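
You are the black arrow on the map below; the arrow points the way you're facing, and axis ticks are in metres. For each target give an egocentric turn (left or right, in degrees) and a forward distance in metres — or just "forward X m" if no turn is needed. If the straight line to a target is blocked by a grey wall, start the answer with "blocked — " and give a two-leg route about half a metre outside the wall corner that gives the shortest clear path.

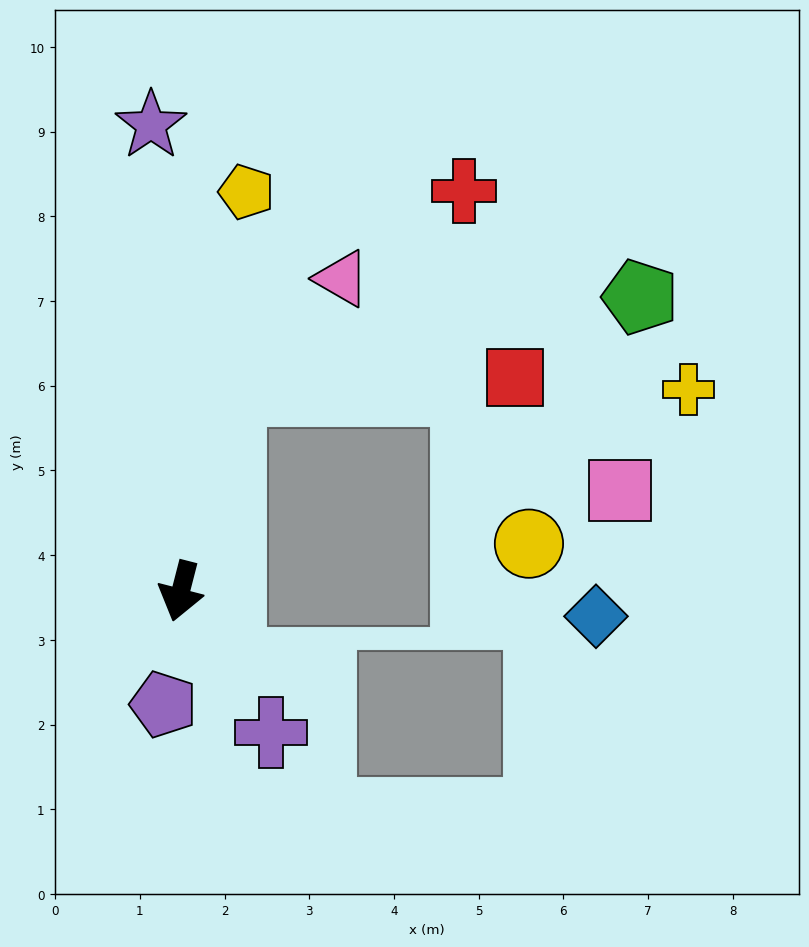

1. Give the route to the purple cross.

turn left 47°, forward 2.0 m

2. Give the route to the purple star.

turn right 162°, forward 5.5 m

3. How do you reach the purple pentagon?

turn left 6°, forward 1.4 m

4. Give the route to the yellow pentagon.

turn right 175°, forward 4.8 m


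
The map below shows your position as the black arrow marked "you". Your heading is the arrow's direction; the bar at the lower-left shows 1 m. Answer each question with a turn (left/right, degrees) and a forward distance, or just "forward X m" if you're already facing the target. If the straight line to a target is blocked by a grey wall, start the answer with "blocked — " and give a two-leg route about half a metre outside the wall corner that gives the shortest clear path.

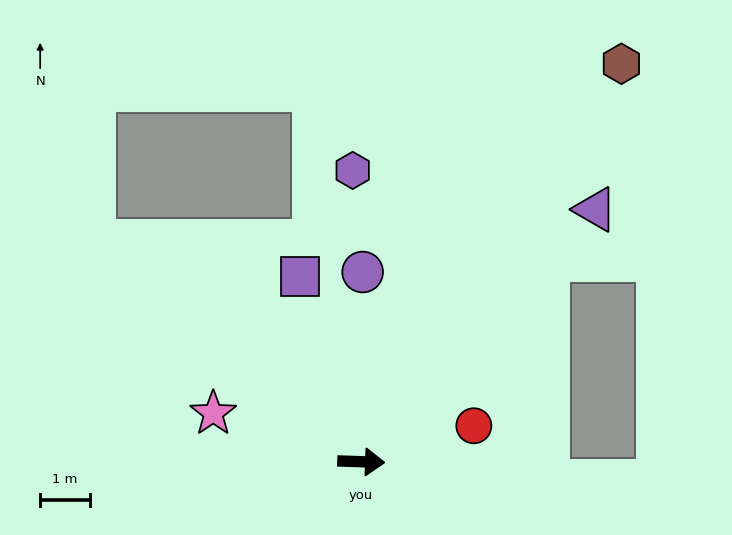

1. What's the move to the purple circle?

turn left 92°, forward 3.8 m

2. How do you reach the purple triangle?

turn left 49°, forward 7.0 m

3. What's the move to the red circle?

turn left 20°, forward 2.4 m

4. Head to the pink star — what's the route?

turn left 164°, forward 3.1 m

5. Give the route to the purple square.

turn left 110°, forward 3.9 m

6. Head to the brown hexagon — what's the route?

turn left 59°, forward 9.6 m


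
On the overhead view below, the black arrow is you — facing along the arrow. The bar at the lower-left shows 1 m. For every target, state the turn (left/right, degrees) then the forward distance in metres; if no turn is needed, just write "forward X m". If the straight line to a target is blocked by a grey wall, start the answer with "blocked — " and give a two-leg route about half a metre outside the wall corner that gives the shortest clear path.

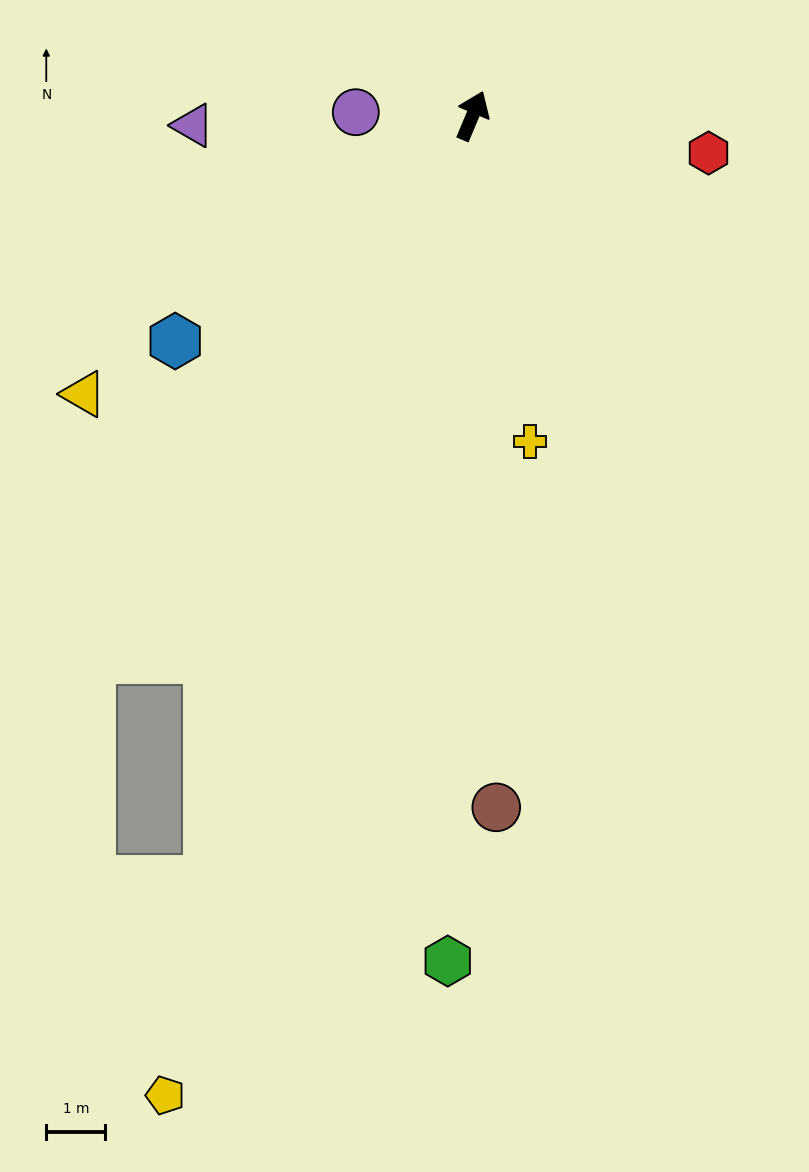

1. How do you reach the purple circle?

turn left 111°, forward 2.0 m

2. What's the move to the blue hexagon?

turn left 150°, forward 6.3 m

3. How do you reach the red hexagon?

turn right 76°, forward 4.1 m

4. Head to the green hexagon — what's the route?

turn right 159°, forward 14.3 m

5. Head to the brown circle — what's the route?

turn right 155°, forward 11.7 m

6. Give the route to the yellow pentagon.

turn right 175°, forward 17.4 m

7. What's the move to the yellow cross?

turn right 147°, forward 5.6 m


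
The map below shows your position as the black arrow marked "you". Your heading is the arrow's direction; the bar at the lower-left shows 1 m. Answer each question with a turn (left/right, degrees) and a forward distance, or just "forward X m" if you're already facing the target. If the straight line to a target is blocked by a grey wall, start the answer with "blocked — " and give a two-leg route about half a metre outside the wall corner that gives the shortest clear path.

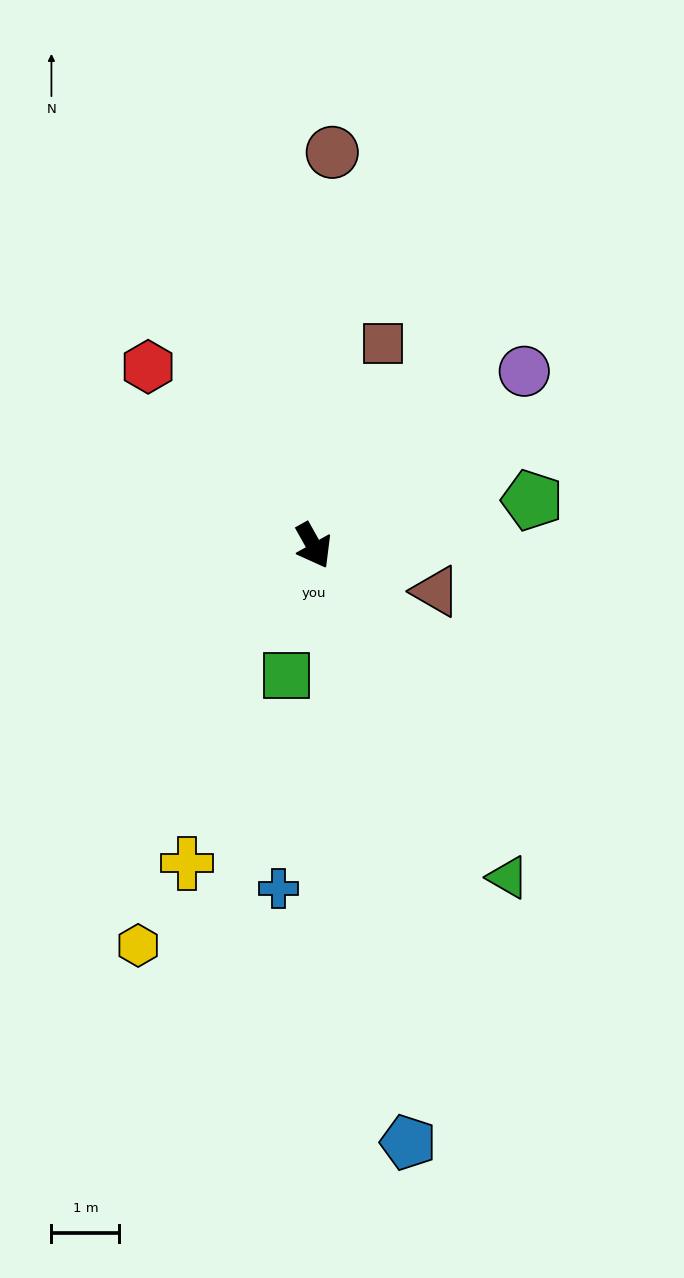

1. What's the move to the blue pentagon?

turn right 20°, forward 8.9 m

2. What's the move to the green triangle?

forward 5.7 m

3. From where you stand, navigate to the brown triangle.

turn left 40°, forward 1.9 m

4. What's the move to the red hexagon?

turn right 166°, forward 3.6 m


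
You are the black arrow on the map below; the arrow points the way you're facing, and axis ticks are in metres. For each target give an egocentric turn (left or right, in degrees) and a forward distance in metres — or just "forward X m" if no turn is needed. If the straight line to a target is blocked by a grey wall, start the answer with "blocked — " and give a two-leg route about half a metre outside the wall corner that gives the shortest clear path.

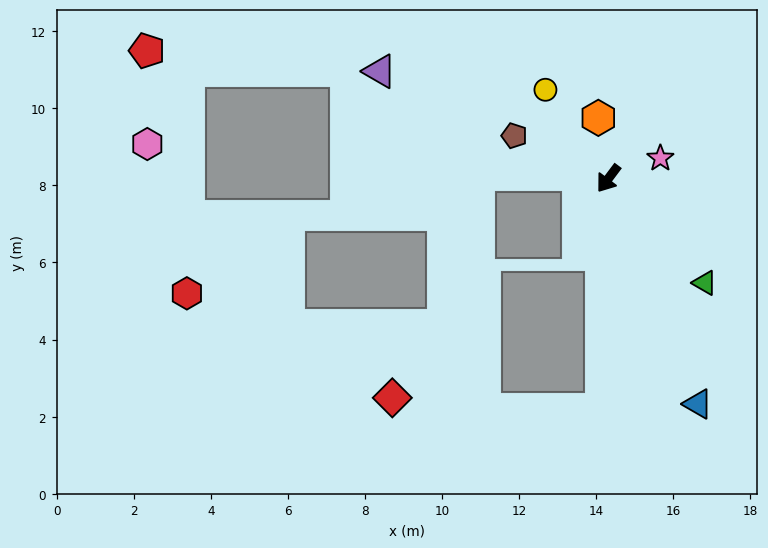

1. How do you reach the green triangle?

turn left 80°, forward 3.7 m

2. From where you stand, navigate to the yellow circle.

turn right 108°, forward 2.8 m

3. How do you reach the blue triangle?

turn left 58°, forward 6.3 m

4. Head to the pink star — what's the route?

turn left 148°, forward 1.4 m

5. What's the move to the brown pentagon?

turn right 78°, forward 2.7 m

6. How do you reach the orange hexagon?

turn right 134°, forward 1.6 m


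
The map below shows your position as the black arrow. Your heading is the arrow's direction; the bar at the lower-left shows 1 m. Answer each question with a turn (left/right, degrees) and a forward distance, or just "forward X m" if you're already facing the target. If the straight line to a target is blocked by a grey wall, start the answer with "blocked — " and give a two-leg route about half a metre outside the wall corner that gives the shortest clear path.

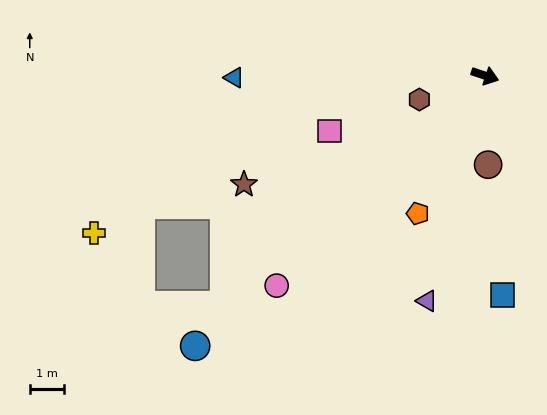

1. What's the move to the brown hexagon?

turn right 142°, forward 2.0 m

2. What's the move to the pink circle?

turn right 116°, forward 8.6 m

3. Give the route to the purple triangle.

turn right 86°, forward 6.8 m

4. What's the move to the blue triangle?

turn right 161°, forward 7.3 m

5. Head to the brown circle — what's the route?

turn right 70°, forward 2.6 m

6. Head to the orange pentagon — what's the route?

turn right 98°, forward 4.5 m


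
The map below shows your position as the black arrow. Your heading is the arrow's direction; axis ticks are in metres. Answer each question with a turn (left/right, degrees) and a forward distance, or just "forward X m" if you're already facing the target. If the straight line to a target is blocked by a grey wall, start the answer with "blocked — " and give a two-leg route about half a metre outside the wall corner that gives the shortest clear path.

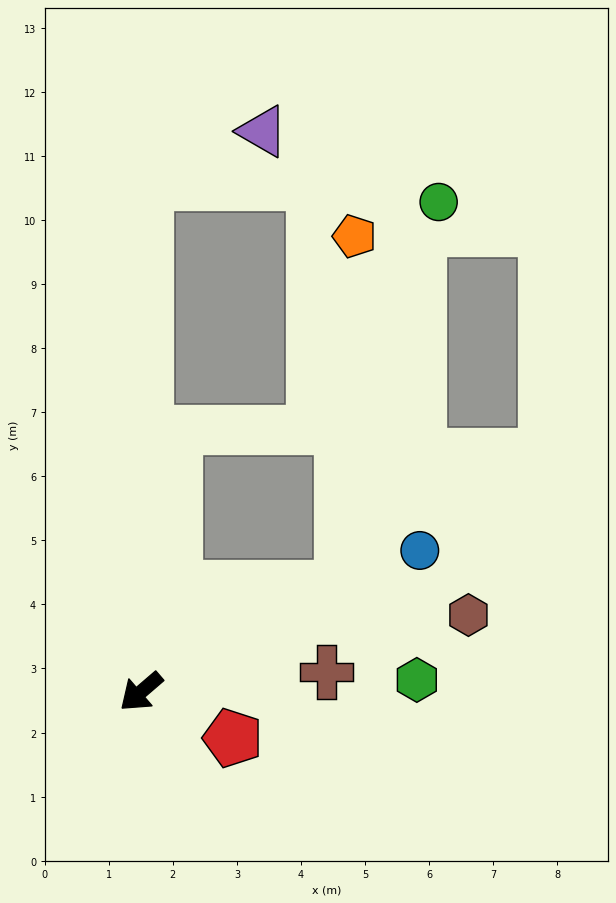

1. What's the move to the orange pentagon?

blocked — turn left 167°, forward 3.5 m, then turn left 60°, forward 5.5 m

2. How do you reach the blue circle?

turn left 166°, forward 4.9 m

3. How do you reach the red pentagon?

turn left 113°, forward 1.6 m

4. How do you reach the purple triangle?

blocked — turn right 131°, forward 7.9 m, then turn right 66°, forward 2.0 m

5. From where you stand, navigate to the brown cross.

turn left 145°, forward 2.9 m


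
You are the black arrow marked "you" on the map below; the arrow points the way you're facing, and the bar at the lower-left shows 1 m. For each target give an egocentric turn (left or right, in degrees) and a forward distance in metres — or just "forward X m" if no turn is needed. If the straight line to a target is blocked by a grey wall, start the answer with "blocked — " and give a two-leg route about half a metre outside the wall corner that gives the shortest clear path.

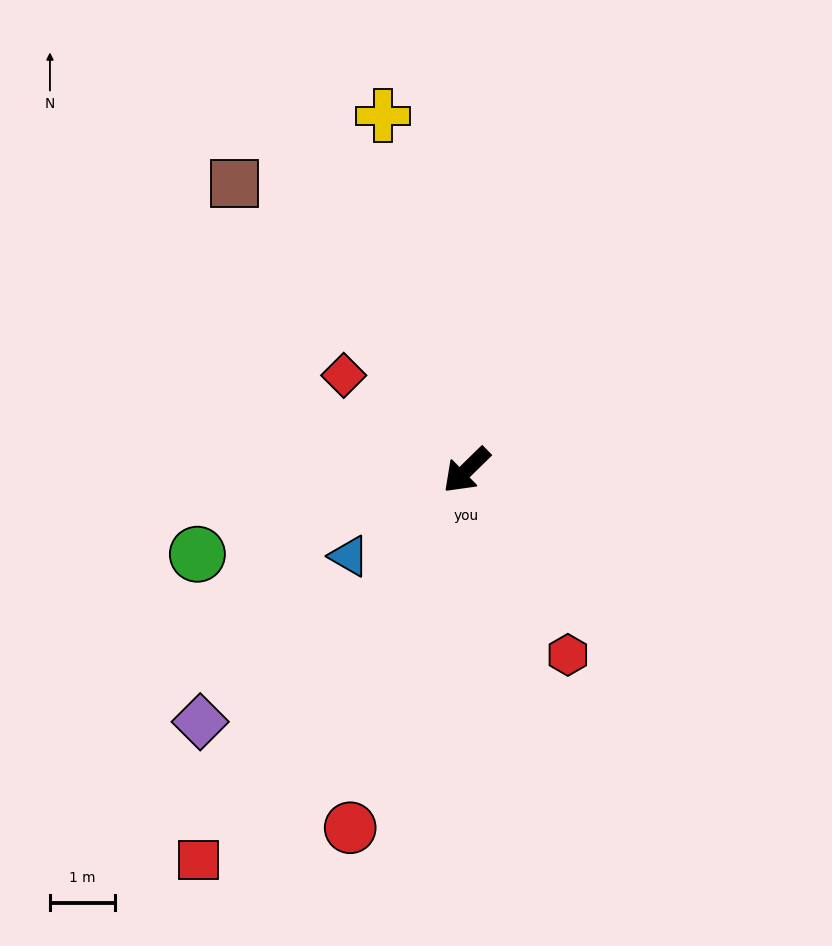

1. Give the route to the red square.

turn left 11°, forward 7.3 m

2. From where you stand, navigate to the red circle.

turn left 28°, forward 5.8 m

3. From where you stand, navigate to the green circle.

turn right 27°, forward 4.3 m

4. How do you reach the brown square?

turn right 95°, forward 5.7 m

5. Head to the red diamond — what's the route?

turn right 82°, forward 2.4 m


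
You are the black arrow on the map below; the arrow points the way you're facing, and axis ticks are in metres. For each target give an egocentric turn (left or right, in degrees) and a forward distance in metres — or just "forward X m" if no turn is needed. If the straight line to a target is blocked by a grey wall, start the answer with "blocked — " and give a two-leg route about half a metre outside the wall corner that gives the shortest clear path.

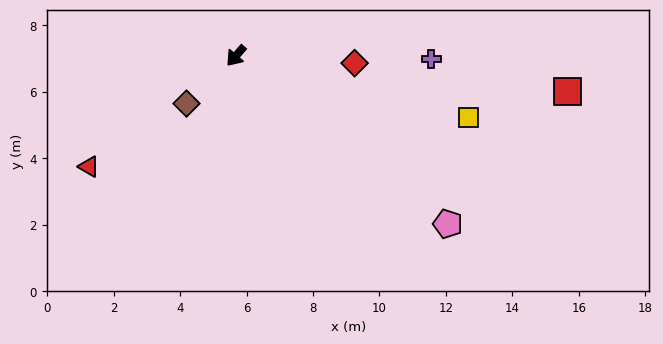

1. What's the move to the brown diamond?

turn right 5°, forward 2.1 m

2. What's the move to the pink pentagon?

turn left 92°, forward 8.1 m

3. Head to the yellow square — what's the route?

turn left 116°, forward 7.2 m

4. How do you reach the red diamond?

turn left 127°, forward 3.6 m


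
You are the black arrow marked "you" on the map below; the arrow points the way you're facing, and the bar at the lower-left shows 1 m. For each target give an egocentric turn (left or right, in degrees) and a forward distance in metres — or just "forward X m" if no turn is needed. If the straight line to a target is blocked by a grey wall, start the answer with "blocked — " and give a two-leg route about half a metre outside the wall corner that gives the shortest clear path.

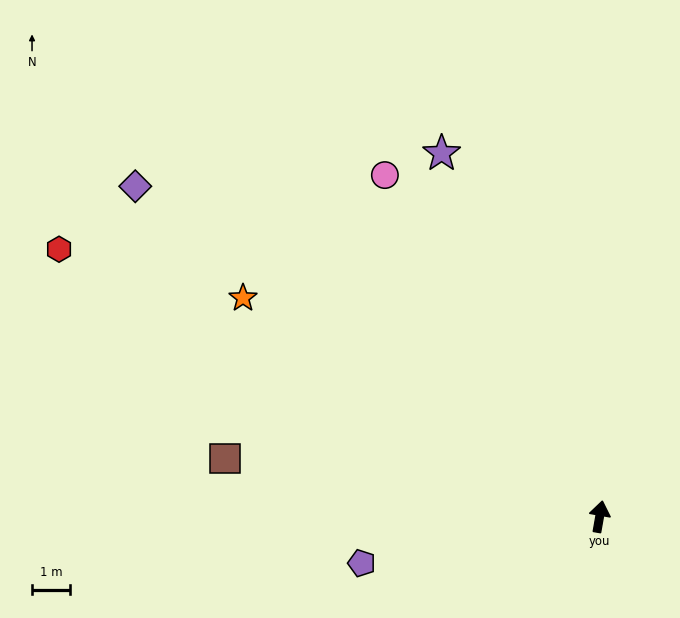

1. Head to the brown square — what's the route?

turn left 91°, forward 10.0 m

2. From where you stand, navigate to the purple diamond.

turn left 65°, forward 15.0 m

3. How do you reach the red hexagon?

turn left 74°, forward 15.9 m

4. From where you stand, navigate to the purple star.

turn left 33°, forward 10.5 m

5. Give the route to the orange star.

turn left 68°, forward 11.0 m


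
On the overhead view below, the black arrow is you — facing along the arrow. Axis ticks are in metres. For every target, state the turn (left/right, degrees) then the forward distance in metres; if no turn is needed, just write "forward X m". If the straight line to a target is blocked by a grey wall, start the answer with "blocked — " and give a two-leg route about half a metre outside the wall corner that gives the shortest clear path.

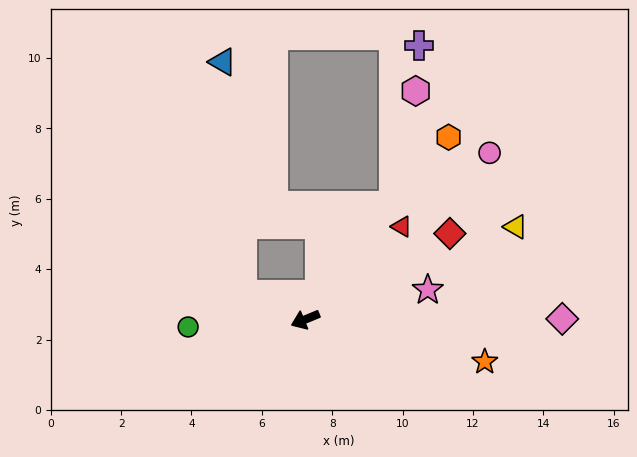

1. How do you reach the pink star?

turn left 171°, forward 3.6 m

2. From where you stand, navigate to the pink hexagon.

blocked — turn right 150°, forward 4.1 m, then turn left 27°, forward 3.3 m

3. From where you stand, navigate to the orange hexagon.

turn right 151°, forward 6.6 m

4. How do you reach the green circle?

turn right 19°, forward 3.3 m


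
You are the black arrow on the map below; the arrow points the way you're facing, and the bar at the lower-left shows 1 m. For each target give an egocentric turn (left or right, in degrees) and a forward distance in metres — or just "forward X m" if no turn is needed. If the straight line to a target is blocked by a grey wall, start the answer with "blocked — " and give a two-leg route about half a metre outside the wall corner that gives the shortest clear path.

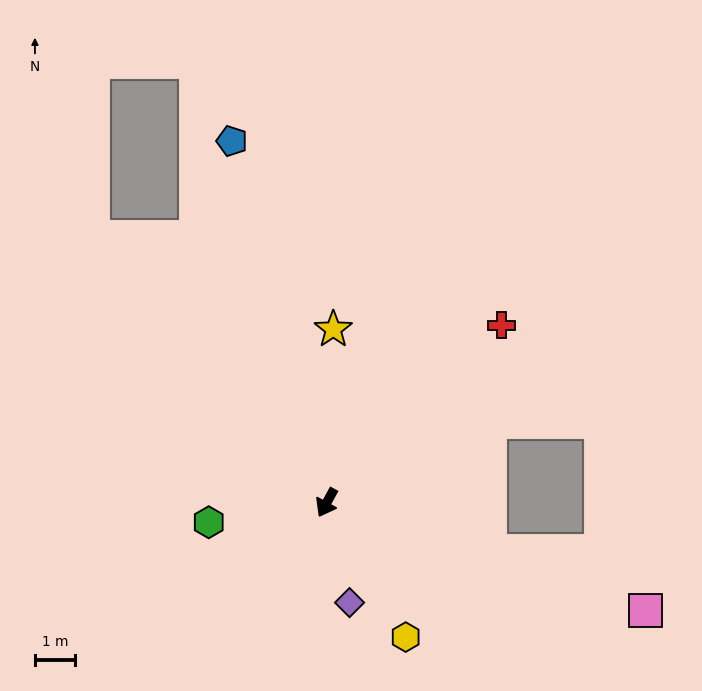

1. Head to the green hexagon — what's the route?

turn right 52°, forward 3.0 m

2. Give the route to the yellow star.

turn right 154°, forward 4.3 m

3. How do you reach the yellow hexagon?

turn left 59°, forward 3.9 m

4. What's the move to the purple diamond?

turn left 42°, forward 2.6 m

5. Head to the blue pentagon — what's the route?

turn right 137°, forward 9.4 m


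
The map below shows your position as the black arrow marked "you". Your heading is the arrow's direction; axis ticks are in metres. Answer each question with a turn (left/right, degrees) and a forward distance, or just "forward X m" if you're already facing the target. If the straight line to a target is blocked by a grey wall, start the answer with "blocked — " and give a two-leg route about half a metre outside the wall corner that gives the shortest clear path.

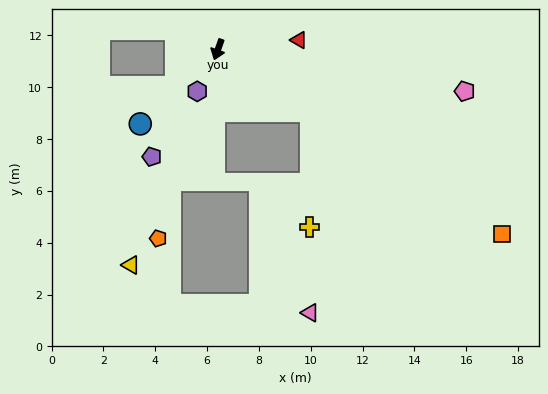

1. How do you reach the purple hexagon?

turn right 7°, forward 1.8 m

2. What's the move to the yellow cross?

blocked — turn left 76°, forward 4.3 m, then turn right 57°, forward 4.5 m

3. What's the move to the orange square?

turn left 76°, forward 13.1 m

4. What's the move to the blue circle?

turn right 27°, forward 4.2 m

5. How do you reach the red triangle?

turn left 116°, forward 3.1 m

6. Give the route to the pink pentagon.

turn left 100°, forward 9.7 m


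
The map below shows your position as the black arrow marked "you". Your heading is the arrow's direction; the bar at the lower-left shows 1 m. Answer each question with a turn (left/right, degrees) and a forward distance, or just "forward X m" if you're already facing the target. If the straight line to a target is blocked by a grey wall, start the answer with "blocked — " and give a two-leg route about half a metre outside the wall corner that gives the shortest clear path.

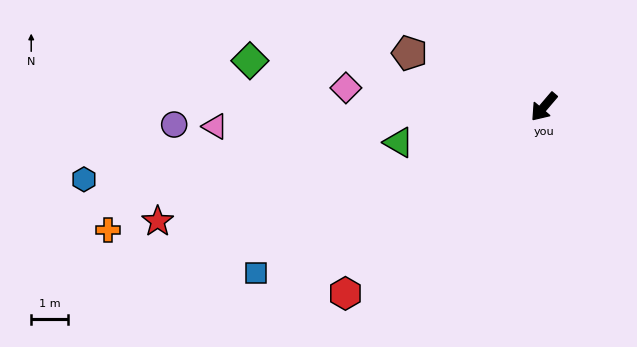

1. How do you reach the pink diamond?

turn right 55°, forward 5.4 m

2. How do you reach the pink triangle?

turn right 46°, forward 8.9 m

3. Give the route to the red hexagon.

turn right 6°, forward 7.4 m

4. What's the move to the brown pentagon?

turn right 71°, forward 3.9 m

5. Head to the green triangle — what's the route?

turn right 36°, forward 4.0 m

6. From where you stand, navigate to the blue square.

turn right 20°, forward 9.0 m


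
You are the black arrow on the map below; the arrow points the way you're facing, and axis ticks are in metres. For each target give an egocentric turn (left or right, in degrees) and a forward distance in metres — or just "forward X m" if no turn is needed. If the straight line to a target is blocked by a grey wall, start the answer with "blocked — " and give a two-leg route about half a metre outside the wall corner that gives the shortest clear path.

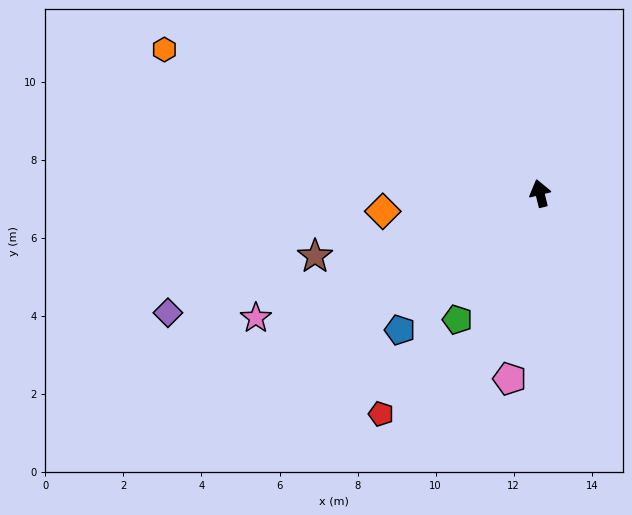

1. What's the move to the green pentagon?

turn left 133°, forward 3.9 m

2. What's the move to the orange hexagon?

turn left 55°, forward 10.3 m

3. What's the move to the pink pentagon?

turn left 157°, forward 4.8 m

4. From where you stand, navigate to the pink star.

turn left 100°, forward 7.9 m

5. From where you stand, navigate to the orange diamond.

turn left 83°, forward 4.1 m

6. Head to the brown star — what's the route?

turn left 92°, forward 6.0 m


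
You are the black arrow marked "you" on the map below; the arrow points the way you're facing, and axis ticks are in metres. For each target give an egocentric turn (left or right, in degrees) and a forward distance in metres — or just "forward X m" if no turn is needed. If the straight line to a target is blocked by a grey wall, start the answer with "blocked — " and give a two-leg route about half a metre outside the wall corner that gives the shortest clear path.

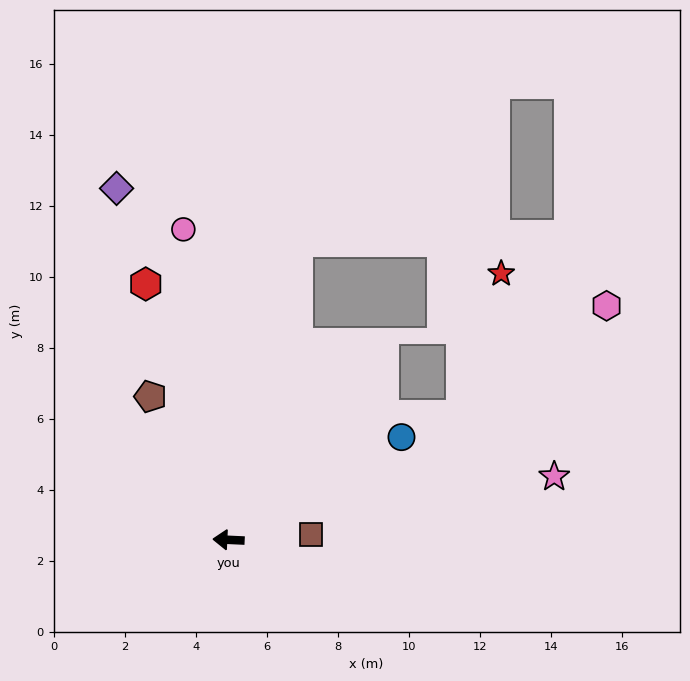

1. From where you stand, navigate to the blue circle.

turn right 147°, forward 5.7 m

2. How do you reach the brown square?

turn right 173°, forward 2.3 m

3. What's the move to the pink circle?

turn right 79°, forward 8.8 m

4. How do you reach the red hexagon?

turn right 69°, forward 7.6 m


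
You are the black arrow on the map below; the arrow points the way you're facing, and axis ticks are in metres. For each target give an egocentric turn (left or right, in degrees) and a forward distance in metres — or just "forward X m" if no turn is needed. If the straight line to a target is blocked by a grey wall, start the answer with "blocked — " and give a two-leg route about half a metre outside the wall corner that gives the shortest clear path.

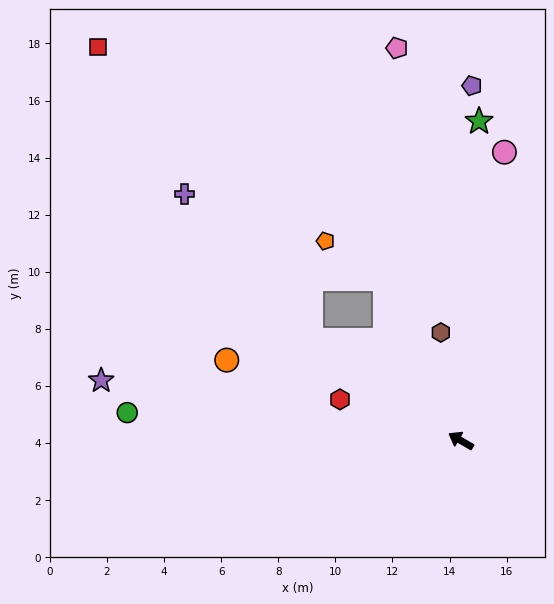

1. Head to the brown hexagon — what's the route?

turn right 49°, forward 3.9 m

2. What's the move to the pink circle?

turn right 68°, forward 10.2 m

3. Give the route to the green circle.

turn left 25°, forward 11.7 m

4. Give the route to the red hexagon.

turn left 11°, forward 4.5 m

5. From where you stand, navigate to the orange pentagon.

blocked — turn right 34°, forward 6.2 m, then turn left 31°, forward 2.5 m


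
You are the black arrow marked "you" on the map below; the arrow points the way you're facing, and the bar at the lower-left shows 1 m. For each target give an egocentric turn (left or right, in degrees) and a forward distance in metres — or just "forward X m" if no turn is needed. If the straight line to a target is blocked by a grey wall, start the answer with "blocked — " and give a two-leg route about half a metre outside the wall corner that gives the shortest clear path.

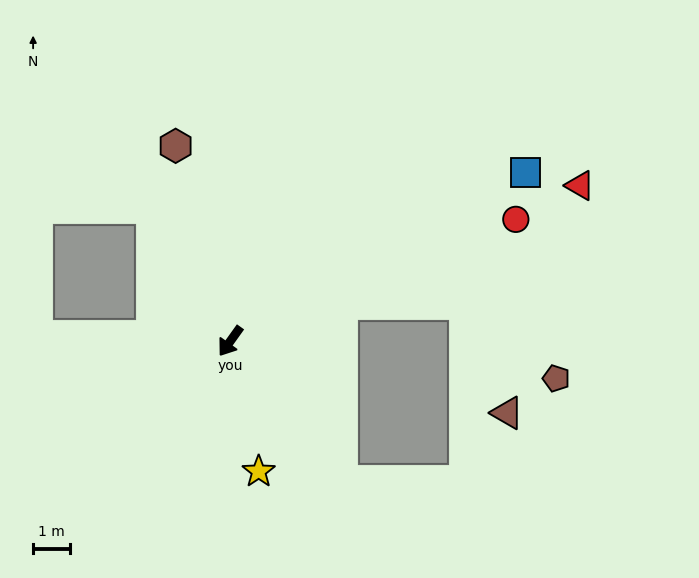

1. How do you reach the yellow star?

turn left 48°, forward 3.6 m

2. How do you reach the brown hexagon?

turn right 129°, forward 5.5 m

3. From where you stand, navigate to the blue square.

turn left 155°, forward 9.2 m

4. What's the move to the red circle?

turn left 149°, forward 8.4 m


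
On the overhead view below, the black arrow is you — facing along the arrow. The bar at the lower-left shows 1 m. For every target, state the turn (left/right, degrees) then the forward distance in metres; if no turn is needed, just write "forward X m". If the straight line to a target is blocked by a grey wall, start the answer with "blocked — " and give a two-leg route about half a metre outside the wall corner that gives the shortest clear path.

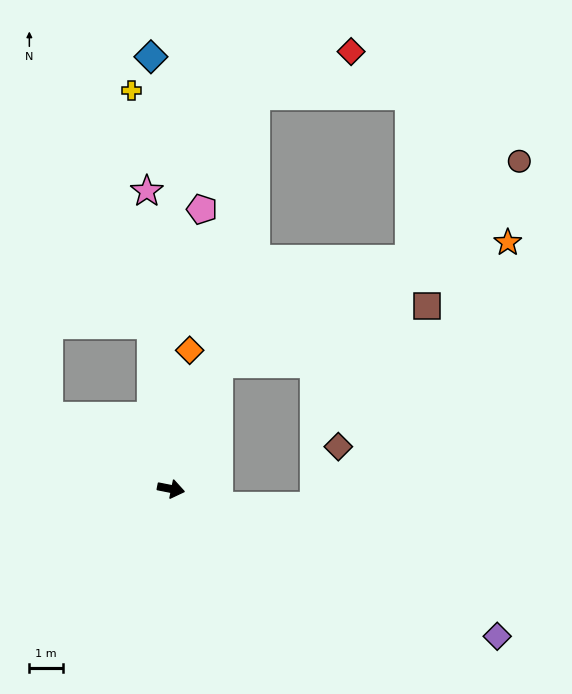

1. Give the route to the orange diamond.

turn left 94°, forward 4.1 m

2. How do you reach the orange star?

blocked — turn left 80°, forward 4.0 m, then turn right 46°, forward 9.2 m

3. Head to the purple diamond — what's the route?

turn right 13°, forward 10.6 m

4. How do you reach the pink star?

turn left 106°, forward 8.8 m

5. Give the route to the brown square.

blocked — turn left 80°, forward 4.0 m, then turn right 53°, forward 6.4 m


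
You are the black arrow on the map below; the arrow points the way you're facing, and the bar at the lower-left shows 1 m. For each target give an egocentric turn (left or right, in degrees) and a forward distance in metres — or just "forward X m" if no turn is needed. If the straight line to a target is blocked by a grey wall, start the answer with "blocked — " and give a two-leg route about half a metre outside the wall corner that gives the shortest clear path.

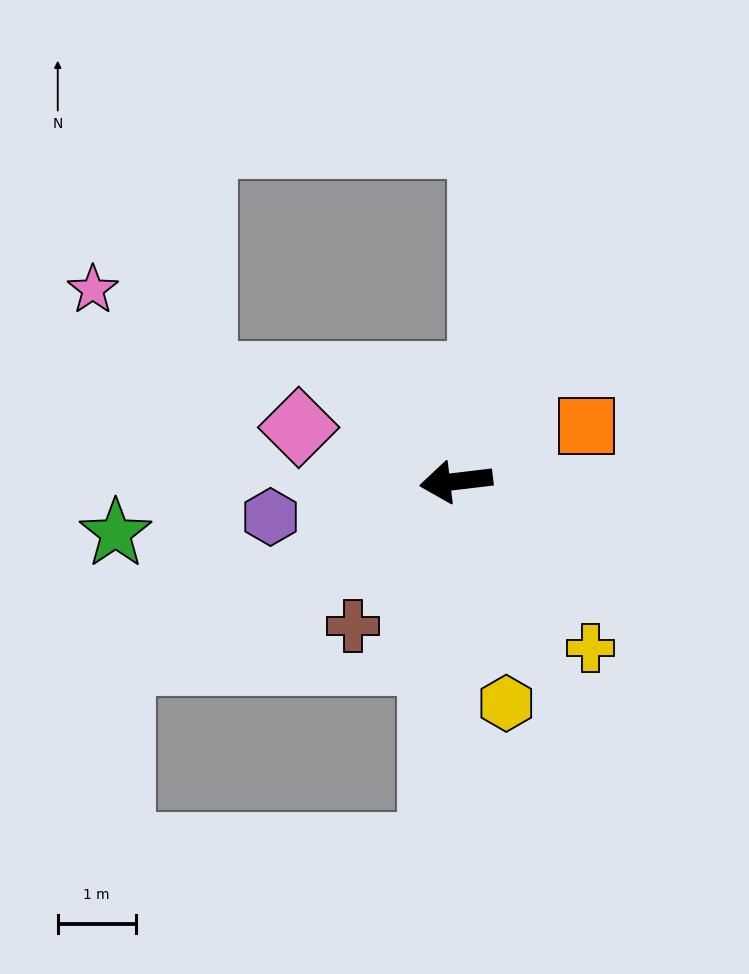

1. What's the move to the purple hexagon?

turn left 4°, forward 2.4 m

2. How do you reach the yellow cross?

turn left 122°, forward 2.7 m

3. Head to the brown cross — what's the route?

turn left 48°, forward 2.3 m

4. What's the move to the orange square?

turn right 164°, forward 1.8 m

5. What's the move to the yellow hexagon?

turn left 96°, forward 2.9 m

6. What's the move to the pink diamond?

turn right 26°, forward 2.1 m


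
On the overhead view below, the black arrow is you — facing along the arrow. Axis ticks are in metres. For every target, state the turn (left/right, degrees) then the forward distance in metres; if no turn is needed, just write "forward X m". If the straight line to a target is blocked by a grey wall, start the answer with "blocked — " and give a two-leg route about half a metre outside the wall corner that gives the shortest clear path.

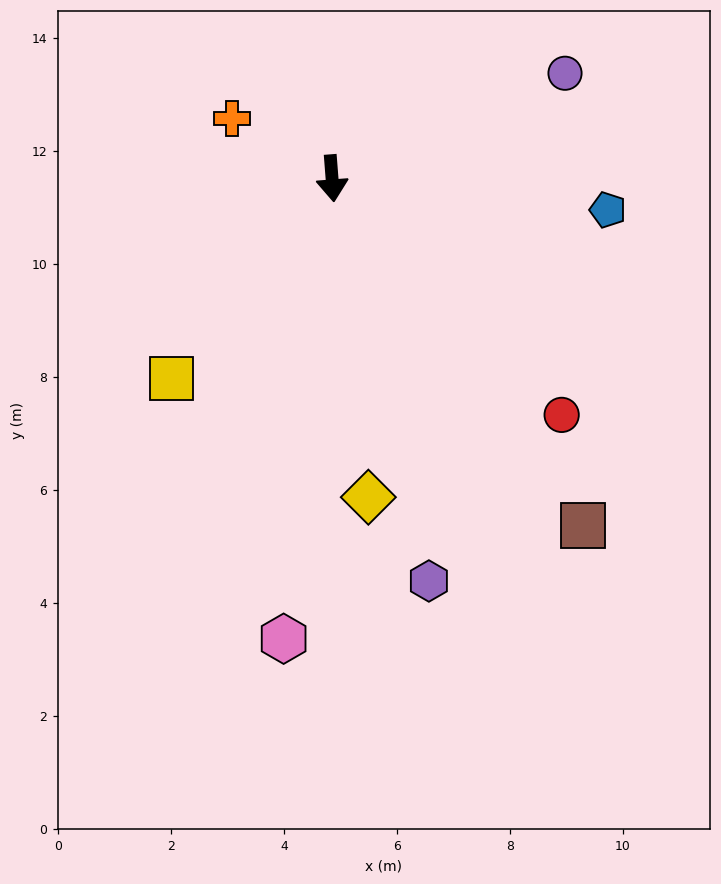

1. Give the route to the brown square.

turn left 31°, forward 7.6 m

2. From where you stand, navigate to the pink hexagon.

turn right 10°, forward 8.2 m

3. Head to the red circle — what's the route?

turn left 40°, forward 5.8 m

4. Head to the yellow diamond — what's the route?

turn left 2°, forward 5.7 m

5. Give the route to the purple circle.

turn left 110°, forward 4.5 m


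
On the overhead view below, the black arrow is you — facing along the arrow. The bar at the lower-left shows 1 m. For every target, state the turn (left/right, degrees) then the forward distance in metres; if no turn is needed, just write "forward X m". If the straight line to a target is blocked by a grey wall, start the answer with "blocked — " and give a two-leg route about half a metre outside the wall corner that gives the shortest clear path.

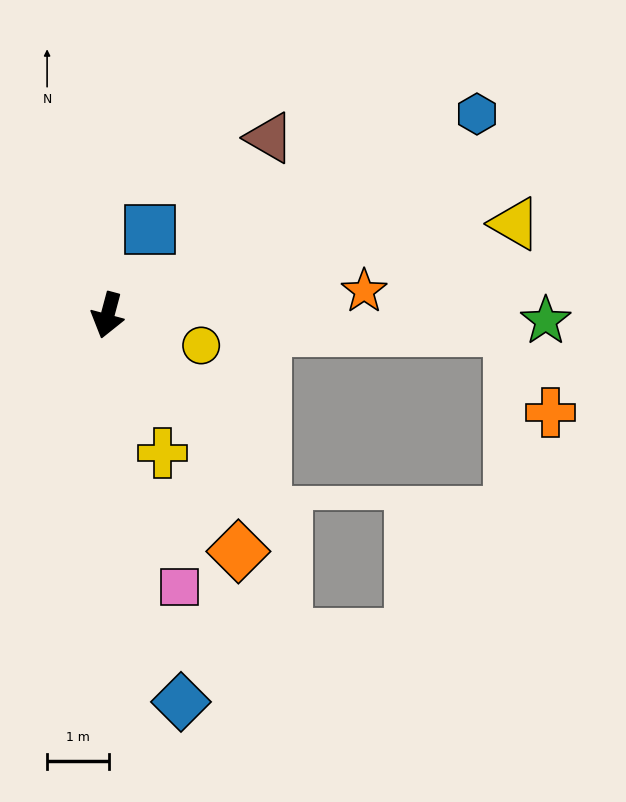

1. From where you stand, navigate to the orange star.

turn left 110°, forward 4.2 m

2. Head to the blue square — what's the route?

turn left 169°, forward 1.5 m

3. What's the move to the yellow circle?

turn left 87°, forward 1.6 m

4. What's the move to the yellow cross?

turn left 37°, forward 2.4 m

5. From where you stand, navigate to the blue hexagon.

turn left 134°, forward 6.8 m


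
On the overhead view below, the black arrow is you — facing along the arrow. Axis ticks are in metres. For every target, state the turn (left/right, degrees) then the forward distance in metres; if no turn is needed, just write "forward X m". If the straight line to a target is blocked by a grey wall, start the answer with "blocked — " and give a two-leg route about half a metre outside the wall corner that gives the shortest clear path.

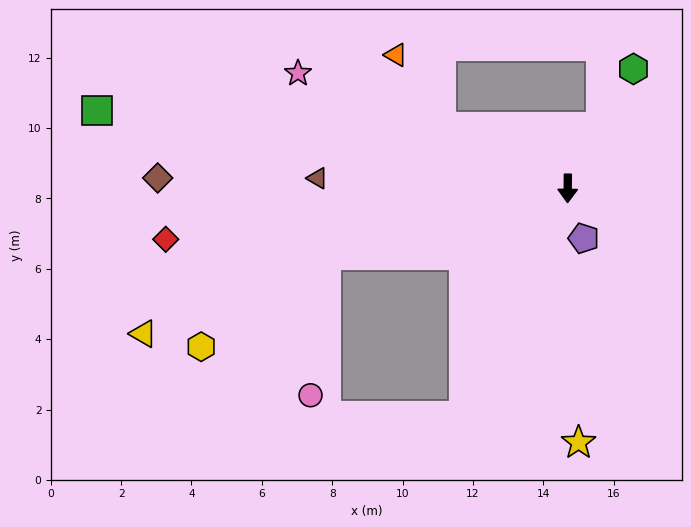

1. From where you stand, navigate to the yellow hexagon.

blocked — turn right 74°, forward 7.1 m, then turn left 21°, forward 4.4 m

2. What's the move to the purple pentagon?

turn left 18°, forward 1.5 m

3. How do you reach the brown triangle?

turn right 92°, forward 7.1 m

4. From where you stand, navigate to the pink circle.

blocked — turn right 74°, forward 7.1 m, then turn left 68°, forward 4.0 m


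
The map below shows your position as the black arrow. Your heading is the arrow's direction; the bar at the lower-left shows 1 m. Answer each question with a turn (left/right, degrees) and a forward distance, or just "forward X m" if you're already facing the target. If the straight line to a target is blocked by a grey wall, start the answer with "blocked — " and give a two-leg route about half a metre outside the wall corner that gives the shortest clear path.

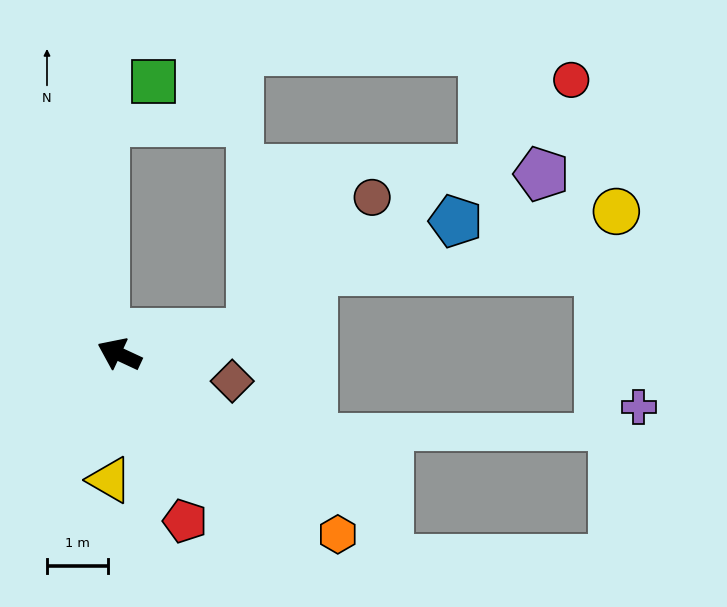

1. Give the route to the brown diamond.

turn right 168°, forward 1.9 m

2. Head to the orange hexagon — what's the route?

turn left 165°, forward 4.6 m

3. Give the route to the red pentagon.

turn left 137°, forward 2.9 m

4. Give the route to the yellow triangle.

turn left 111°, forward 2.1 m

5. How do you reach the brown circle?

blocked — turn right 147°, forward 2.2 m, then turn left 41°, forward 3.0 m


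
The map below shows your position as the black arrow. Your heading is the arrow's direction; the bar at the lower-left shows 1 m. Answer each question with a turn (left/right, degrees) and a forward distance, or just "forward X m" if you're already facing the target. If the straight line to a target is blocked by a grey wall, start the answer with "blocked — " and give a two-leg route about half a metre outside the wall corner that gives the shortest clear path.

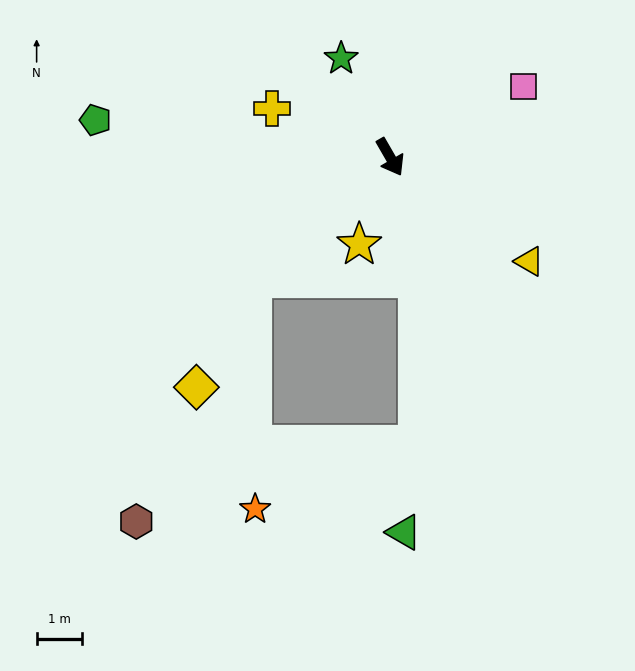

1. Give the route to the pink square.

turn left 88°, forward 3.3 m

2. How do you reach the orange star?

blocked — turn right 79°, forward 4.1 m, then turn left 50°, forward 5.1 m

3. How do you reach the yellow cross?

turn right 142°, forward 2.8 m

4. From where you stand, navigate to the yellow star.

turn right 49°, forward 2.0 m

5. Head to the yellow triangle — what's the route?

turn left 23°, forward 3.8 m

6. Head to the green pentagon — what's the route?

turn right 127°, forward 6.6 m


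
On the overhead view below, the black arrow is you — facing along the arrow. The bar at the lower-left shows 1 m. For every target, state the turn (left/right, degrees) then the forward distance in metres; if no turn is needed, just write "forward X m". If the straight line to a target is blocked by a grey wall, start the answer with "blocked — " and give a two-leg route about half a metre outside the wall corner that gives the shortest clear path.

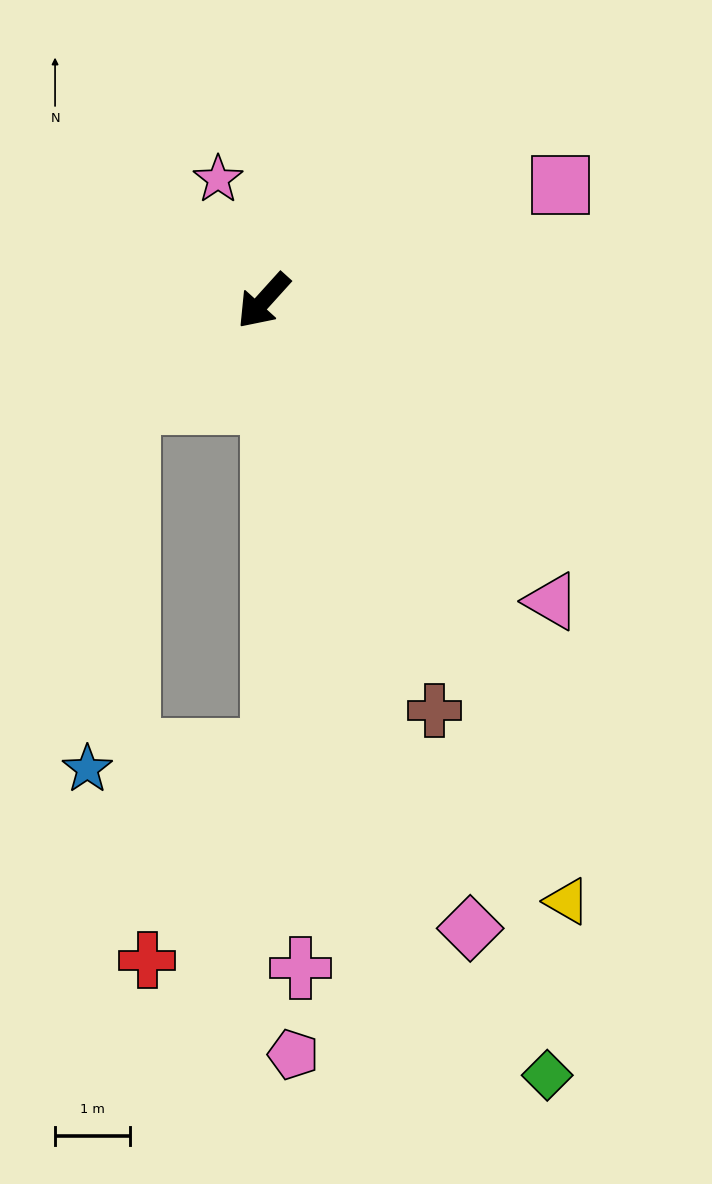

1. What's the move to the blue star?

blocked — turn right 11°, forward 2.3 m, then turn left 47°, forward 4.9 m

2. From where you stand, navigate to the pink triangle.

turn left 86°, forward 5.6 m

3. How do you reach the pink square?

turn left 153°, forward 4.3 m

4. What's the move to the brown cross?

turn left 65°, forward 6.0 m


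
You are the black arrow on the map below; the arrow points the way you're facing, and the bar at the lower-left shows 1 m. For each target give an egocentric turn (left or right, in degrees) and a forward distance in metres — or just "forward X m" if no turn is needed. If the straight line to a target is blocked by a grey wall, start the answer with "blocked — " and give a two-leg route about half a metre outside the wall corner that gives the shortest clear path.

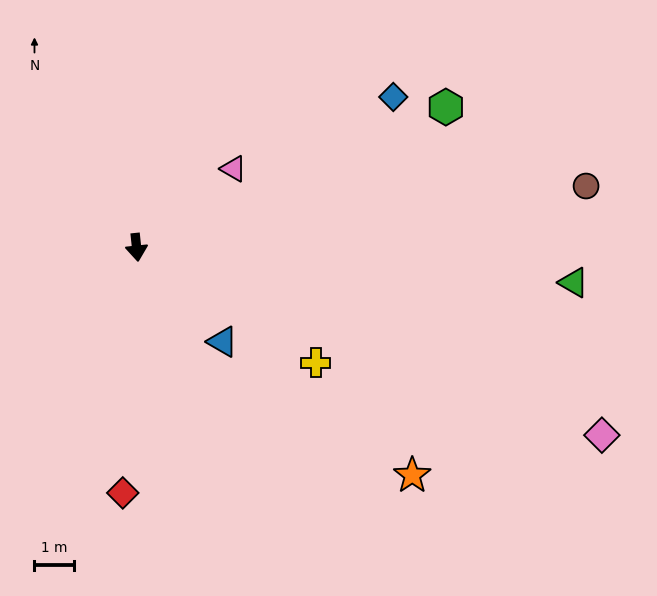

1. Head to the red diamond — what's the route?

turn right 9°, forward 6.3 m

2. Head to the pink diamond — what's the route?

turn left 62°, forward 12.8 m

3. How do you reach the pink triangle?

turn left 123°, forward 3.2 m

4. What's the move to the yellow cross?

turn left 51°, forward 5.4 m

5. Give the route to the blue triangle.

turn left 36°, forward 3.2 m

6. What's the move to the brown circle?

turn left 92°, forward 11.5 m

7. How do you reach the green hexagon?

turn left 108°, forward 8.6 m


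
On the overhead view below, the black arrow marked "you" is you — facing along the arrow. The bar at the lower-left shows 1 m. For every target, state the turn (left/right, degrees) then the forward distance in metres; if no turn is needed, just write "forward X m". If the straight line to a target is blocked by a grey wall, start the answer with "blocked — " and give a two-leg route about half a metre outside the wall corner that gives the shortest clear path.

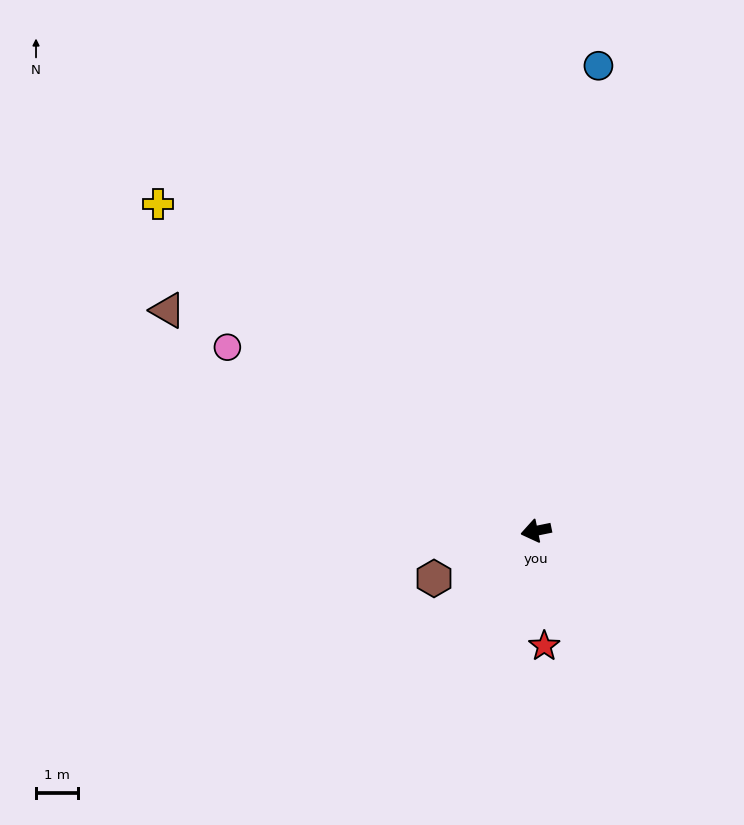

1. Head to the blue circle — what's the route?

turn right 109°, forward 11.1 m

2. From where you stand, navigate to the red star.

turn left 83°, forward 2.7 m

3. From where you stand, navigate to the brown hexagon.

turn left 13°, forward 2.7 m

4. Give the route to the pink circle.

turn right 42°, forward 8.5 m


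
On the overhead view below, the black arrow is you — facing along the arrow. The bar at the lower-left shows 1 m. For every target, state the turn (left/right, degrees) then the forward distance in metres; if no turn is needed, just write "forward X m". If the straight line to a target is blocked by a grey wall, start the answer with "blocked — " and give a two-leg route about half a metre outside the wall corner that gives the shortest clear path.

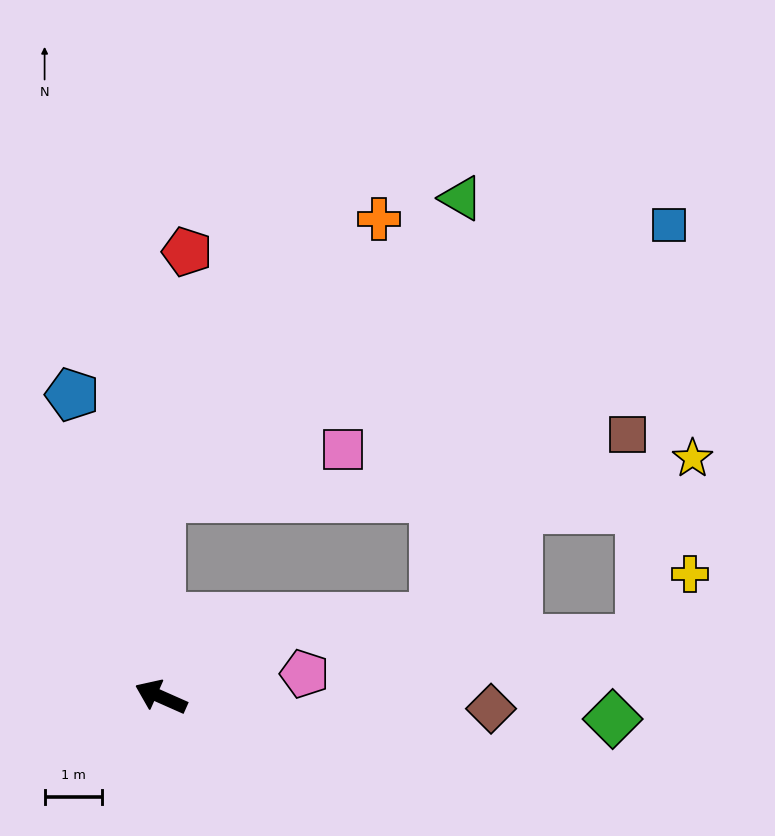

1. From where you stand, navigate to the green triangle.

blocked — turn right 66°, forward 3.5 m, then turn right 45°, forward 7.4 m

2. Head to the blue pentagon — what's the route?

turn right 50°, forward 5.5 m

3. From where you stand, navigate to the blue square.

blocked — turn right 66°, forward 3.5 m, then turn right 62°, forward 10.1 m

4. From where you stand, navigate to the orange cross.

blocked — turn right 66°, forward 3.5 m, then turn right 38°, forward 6.2 m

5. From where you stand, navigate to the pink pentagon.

turn right 147°, forward 2.5 m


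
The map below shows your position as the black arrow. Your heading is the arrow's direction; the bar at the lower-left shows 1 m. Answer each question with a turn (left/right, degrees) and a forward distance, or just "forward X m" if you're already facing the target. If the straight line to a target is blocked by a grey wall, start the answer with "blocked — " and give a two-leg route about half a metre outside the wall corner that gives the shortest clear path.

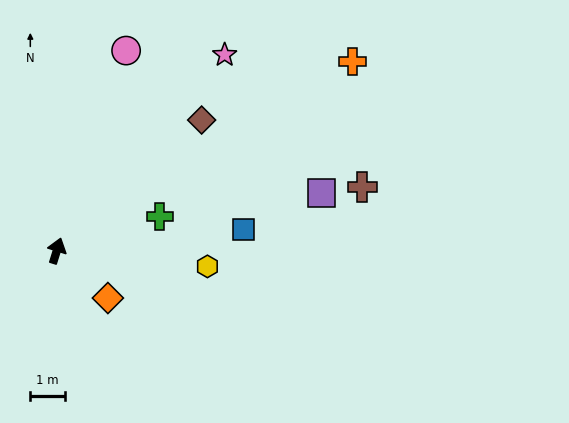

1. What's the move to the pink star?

turn right 23°, forward 7.4 m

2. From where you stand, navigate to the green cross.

turn right 54°, forward 3.1 m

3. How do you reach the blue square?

turn right 66°, forward 5.4 m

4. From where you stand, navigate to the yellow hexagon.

turn right 79°, forward 4.3 m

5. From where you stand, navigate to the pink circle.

forward 6.1 m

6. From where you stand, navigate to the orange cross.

turn right 40°, forward 10.0 m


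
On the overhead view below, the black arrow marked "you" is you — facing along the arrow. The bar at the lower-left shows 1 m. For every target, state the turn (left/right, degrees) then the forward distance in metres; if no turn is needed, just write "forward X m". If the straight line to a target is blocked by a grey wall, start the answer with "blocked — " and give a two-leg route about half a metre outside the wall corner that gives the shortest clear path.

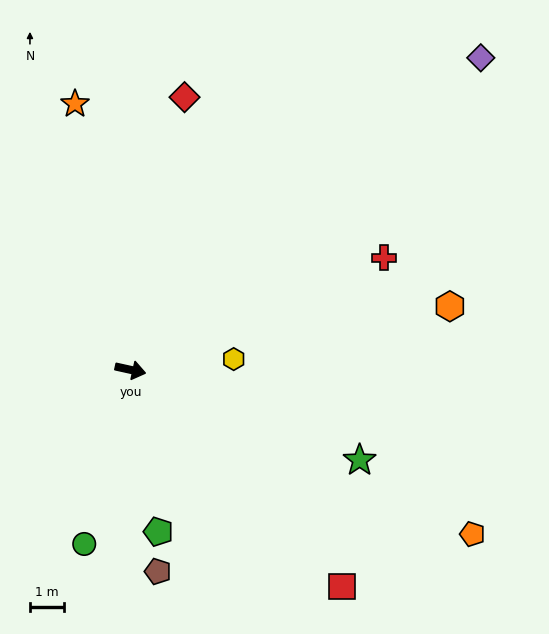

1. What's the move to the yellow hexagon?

turn left 18°, forward 3.1 m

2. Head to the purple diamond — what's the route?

turn left 54°, forward 13.9 m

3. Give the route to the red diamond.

turn left 91°, forward 8.3 m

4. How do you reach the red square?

turn right 33°, forward 9.0 m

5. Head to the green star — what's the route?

turn right 9°, forward 7.3 m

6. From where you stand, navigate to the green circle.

turn right 92°, forward 5.4 m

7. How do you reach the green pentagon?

turn right 68°, forward 4.9 m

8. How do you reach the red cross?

turn left 36°, forward 8.2 m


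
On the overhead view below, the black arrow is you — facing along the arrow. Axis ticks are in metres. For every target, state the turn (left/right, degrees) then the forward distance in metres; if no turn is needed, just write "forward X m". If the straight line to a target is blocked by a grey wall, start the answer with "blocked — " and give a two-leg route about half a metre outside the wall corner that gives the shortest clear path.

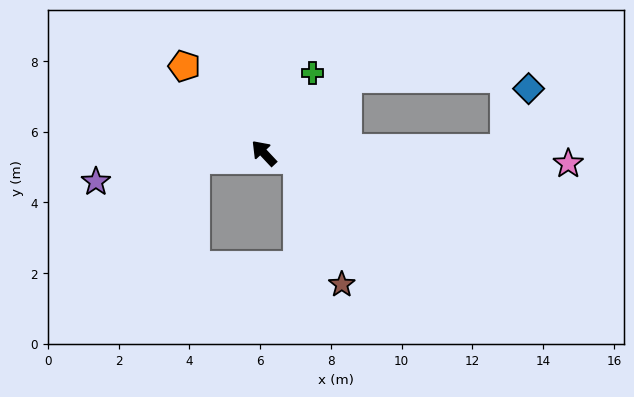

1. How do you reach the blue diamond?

blocked — turn right 132°, forward 6.8 m, then turn left 67°, forward 1.8 m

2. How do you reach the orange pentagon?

forward 3.3 m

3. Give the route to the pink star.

turn right 135°, forward 8.6 m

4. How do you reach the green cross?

turn right 74°, forward 2.6 m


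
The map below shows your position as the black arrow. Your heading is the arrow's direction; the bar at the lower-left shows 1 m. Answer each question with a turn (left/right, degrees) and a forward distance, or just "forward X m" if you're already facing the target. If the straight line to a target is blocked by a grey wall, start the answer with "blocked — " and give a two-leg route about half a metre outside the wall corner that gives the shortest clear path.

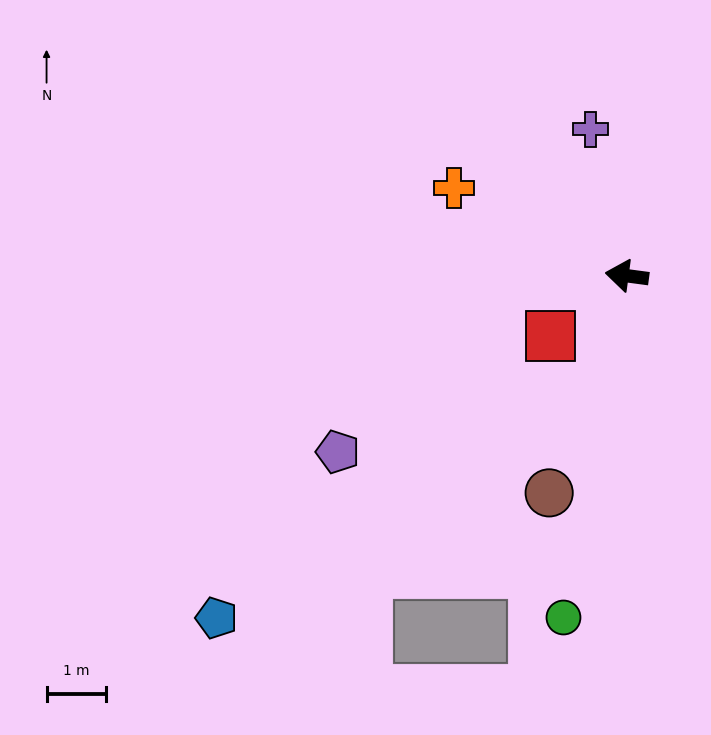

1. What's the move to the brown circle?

turn left 78°, forward 3.9 m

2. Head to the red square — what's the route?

turn left 46°, forward 1.6 m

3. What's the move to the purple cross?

turn right 68°, forward 2.5 m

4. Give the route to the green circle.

turn left 87°, forward 5.9 m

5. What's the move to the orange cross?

turn right 19°, forward 3.3 m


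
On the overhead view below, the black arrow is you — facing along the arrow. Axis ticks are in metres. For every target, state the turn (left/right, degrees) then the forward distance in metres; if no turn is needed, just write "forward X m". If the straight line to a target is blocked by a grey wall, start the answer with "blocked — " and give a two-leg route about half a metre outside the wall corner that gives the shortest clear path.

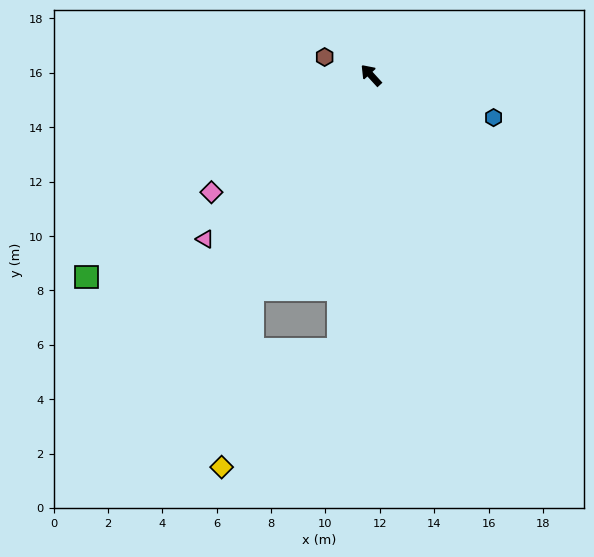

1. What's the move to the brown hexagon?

turn left 26°, forward 1.8 m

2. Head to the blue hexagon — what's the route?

turn right 152°, forward 4.8 m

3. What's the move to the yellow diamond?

blocked — turn left 109°, forward 9.0 m, then turn left 18°, forward 6.6 m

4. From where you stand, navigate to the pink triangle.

turn left 92°, forward 8.6 m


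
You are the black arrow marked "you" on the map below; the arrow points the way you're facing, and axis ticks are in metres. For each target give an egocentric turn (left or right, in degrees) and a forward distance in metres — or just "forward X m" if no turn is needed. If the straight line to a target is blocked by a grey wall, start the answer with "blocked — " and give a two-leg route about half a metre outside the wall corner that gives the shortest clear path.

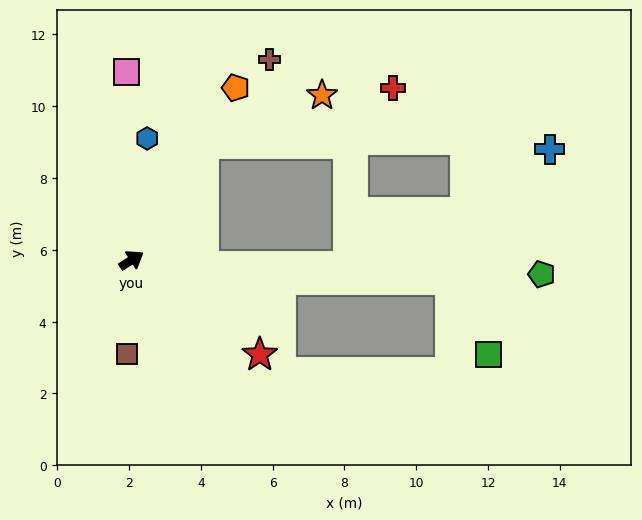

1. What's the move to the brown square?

turn right 125°, forward 2.6 m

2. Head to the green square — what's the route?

blocked — turn right 36°, forward 8.9 m, then turn right 59°, forward 2.3 m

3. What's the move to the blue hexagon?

turn left 50°, forward 3.4 m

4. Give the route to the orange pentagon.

turn left 26°, forward 5.6 m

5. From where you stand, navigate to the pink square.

turn left 59°, forward 5.2 m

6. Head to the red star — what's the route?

turn right 69°, forward 4.4 m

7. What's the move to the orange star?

blocked — turn left 26°, forward 3.8 m, then turn right 36°, forward 3.6 m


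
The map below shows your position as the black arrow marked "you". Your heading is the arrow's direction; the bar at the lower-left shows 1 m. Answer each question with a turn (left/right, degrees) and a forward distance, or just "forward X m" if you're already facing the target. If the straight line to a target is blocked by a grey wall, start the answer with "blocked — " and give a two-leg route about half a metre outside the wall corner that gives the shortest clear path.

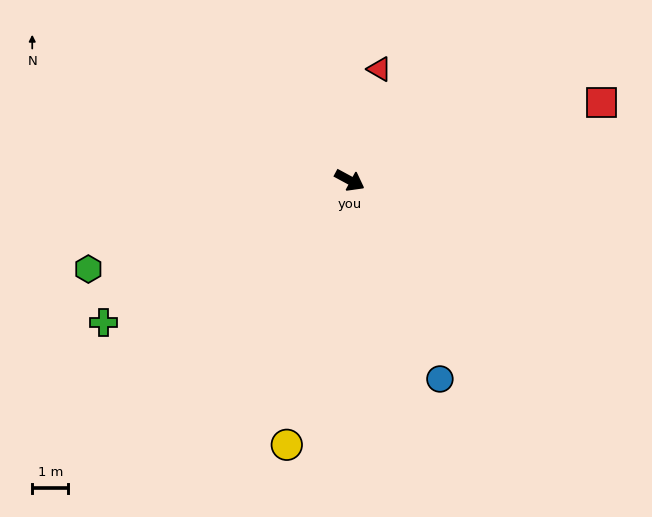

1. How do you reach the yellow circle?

turn right 75°, forward 7.5 m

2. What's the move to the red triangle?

turn left 103°, forward 3.2 m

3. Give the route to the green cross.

turn right 122°, forward 7.8 m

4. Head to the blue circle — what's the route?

turn right 37°, forward 6.0 m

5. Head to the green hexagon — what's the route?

turn right 133°, forward 7.6 m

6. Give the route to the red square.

turn left 46°, forward 7.3 m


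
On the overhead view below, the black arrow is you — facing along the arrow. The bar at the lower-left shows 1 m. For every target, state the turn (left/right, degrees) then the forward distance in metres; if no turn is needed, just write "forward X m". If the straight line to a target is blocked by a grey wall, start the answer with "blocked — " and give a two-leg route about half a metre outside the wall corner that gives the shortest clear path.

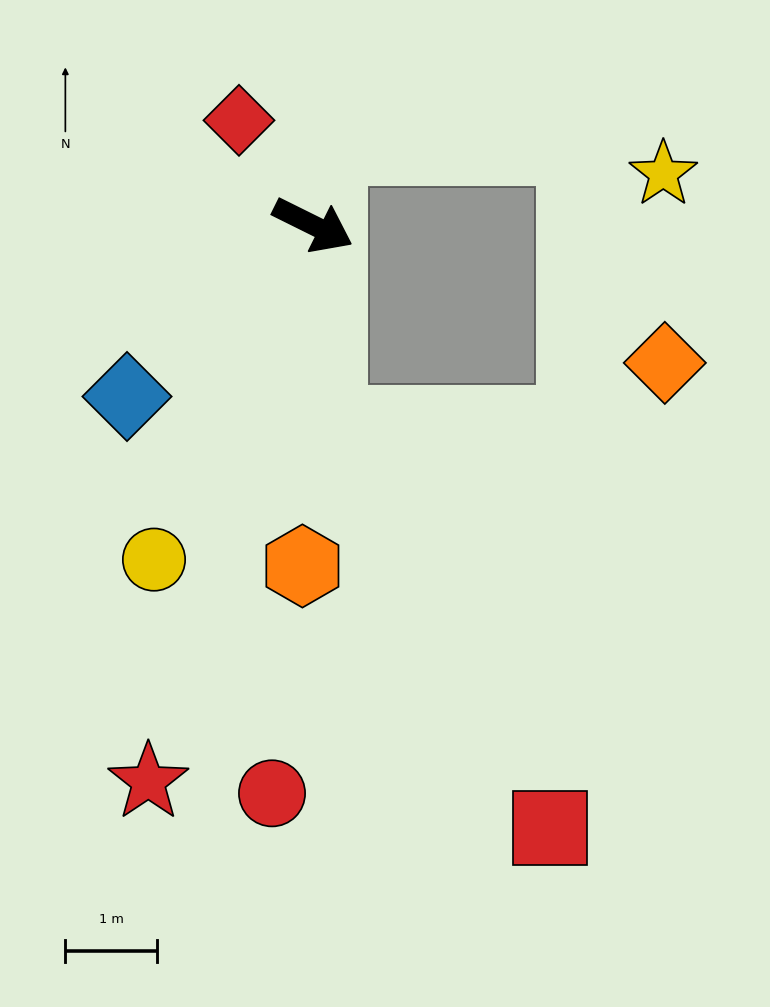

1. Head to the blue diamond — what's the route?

turn right 111°, forward 2.8 m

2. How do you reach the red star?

turn right 80°, forward 6.3 m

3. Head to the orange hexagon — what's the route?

turn right 65°, forward 3.7 m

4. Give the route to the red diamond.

turn left 152°, forward 1.4 m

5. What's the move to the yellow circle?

turn right 89°, forward 4.0 m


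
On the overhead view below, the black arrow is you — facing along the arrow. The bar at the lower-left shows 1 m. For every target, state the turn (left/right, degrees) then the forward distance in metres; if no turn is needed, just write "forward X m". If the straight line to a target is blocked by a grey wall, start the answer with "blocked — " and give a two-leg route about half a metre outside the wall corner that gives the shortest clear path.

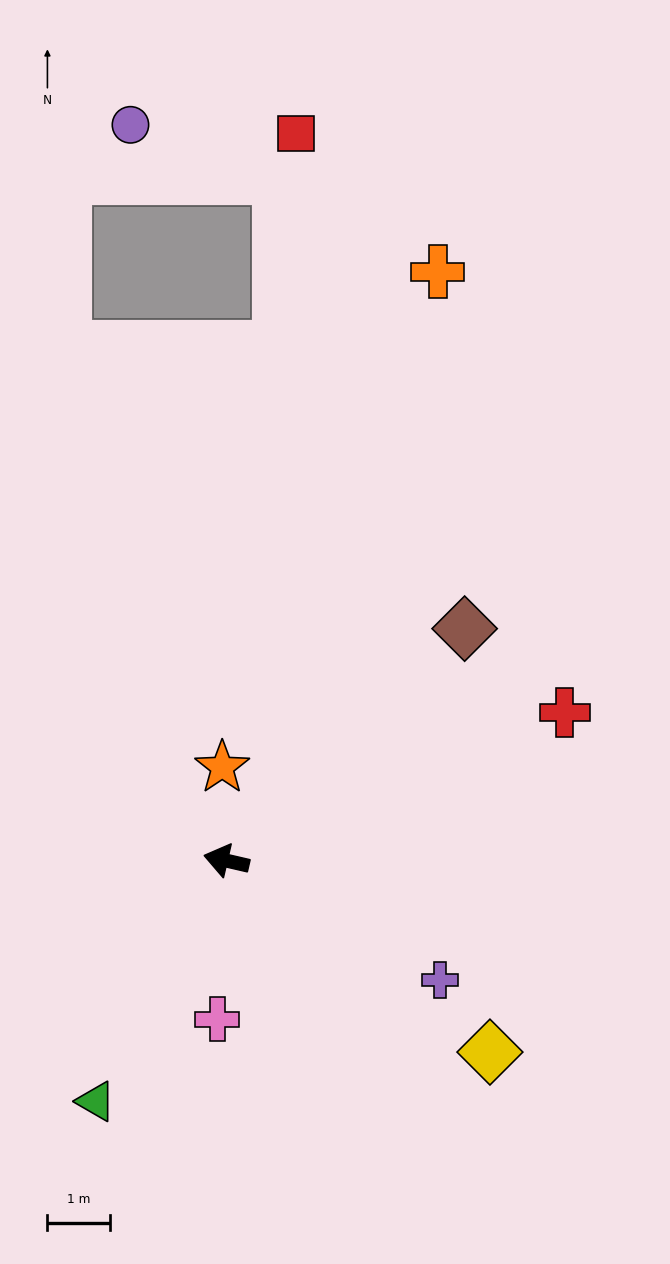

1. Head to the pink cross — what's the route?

turn left 100°, forward 2.5 m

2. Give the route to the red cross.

turn right 143°, forward 5.9 m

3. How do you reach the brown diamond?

turn right 123°, forward 5.3 m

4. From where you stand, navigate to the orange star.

turn right 74°, forward 1.5 m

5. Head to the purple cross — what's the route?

turn left 164°, forward 3.9 m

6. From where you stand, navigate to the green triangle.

turn left 75°, forward 4.4 m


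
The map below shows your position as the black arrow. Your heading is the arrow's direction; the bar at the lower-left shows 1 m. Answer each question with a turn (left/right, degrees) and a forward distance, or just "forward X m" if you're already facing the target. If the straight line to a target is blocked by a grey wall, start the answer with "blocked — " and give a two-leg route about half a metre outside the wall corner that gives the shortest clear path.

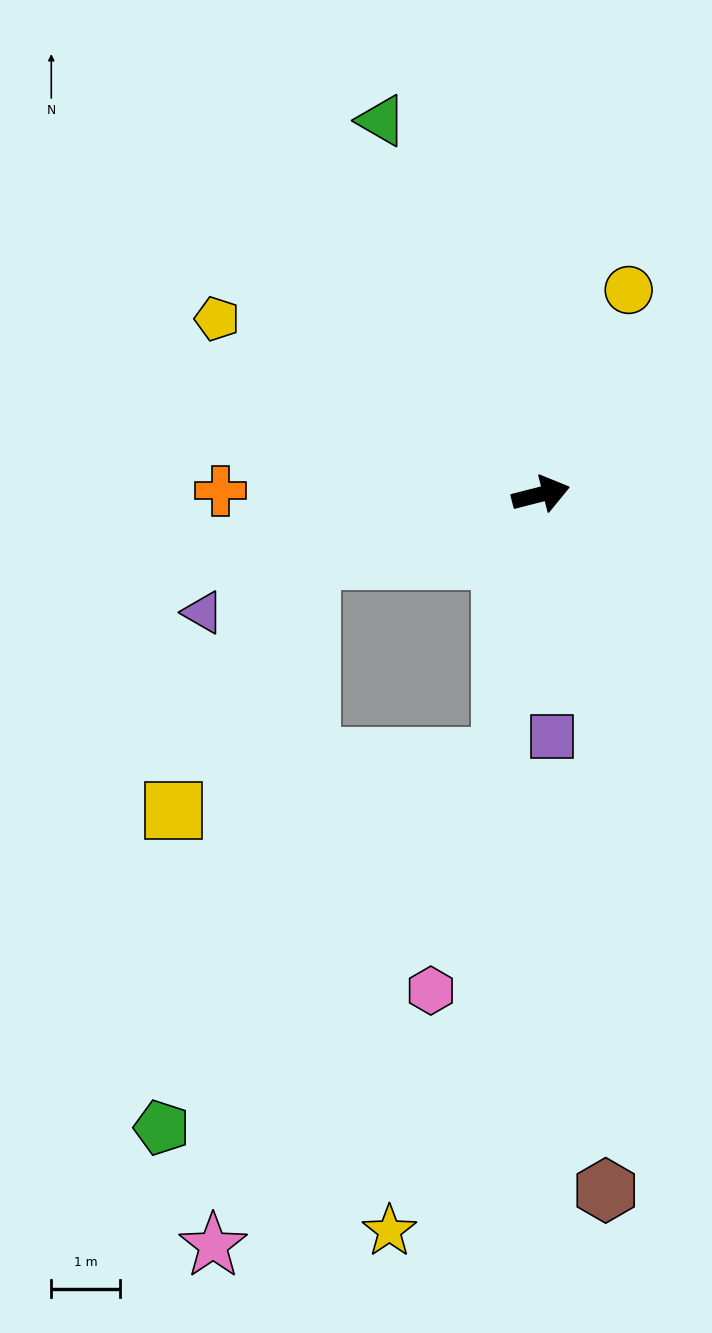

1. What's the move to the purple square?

turn right 102°, forward 3.5 m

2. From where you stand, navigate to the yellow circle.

turn left 52°, forward 3.2 m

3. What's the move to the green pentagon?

blocked — turn right 113°, forward 3.9 m, then turn right 34°, forward 7.3 m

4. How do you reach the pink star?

blocked — turn right 113°, forward 3.9 m, then turn right 22°, forward 8.2 m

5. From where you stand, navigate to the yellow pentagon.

turn left 137°, forward 5.3 m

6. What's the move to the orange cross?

turn left 165°, forward 4.6 m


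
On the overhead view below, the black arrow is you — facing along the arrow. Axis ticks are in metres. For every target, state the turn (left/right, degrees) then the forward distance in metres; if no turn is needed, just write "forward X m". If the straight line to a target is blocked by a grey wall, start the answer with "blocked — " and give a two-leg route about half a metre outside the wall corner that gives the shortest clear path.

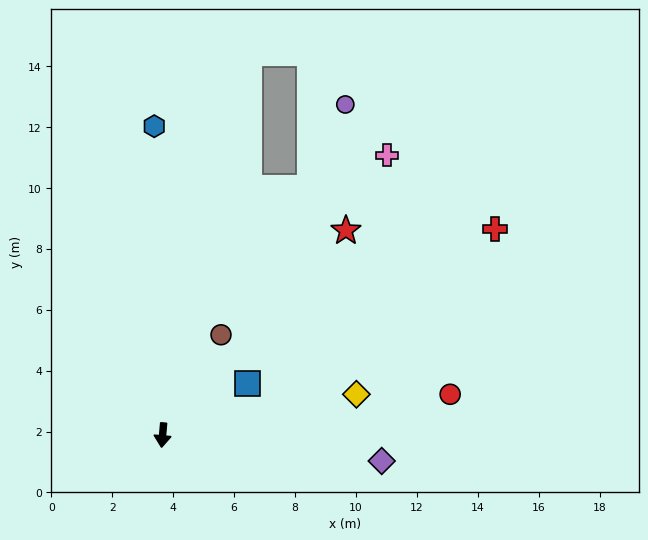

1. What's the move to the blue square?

turn left 126°, forward 3.3 m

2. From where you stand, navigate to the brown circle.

turn left 155°, forward 3.8 m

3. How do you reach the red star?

turn left 143°, forward 9.0 m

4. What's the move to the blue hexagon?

turn right 174°, forward 10.1 m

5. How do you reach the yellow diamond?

turn left 107°, forward 6.5 m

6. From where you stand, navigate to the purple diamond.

turn left 88°, forward 7.2 m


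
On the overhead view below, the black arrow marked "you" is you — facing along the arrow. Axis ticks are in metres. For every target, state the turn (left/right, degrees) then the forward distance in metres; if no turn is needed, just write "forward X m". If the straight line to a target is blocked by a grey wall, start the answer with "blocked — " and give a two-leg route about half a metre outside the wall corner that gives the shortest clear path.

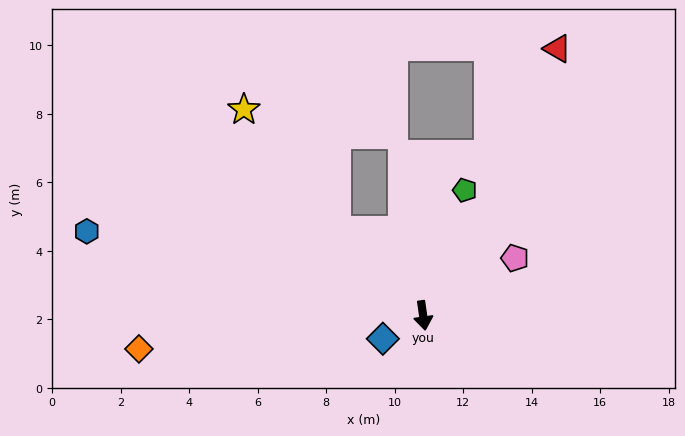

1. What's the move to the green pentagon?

turn left 153°, forward 3.9 m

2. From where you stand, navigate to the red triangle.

turn left 145°, forward 8.7 m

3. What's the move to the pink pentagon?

turn left 114°, forward 3.2 m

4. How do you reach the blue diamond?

turn right 68°, forward 1.4 m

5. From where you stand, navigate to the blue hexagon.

turn right 112°, forward 10.1 m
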